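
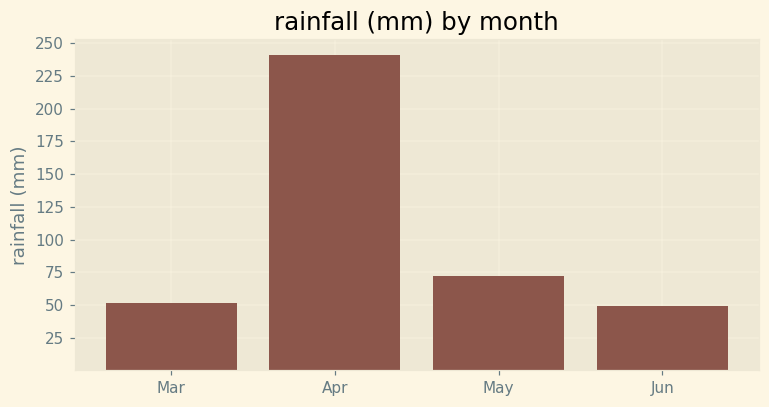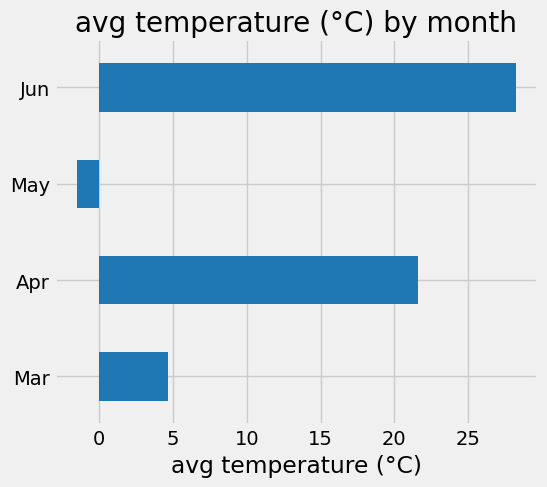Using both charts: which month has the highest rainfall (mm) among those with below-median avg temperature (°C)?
Chart 2 median avg temperature (°C) ≈ 15; below-median months: Mar, May. Among those, May has the highest rainfall (mm) (≈ 75).

May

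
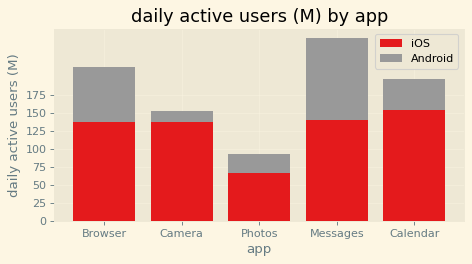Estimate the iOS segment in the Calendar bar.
≈ 150

iOS top ≈ 150, bottom ≈ 0; segment ≈ 150.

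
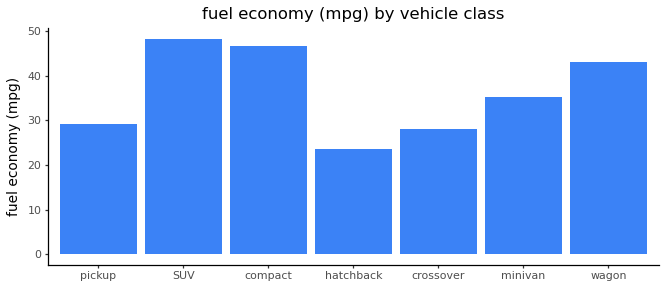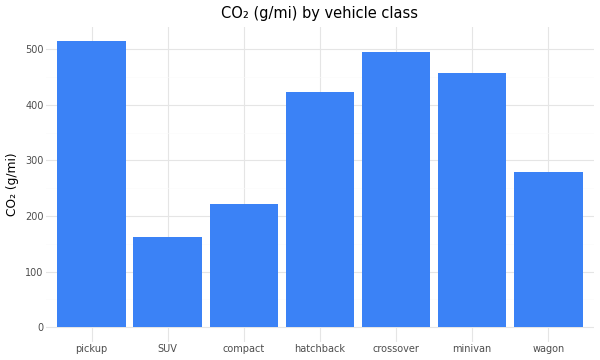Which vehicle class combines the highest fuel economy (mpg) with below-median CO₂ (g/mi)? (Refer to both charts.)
Chart 2 median CO₂ (g/mi) ≈ 400; below-median vehicle classes: SUV, compact, wagon. Among those, SUV has the highest fuel economy (mpg) (≈ 50).

SUV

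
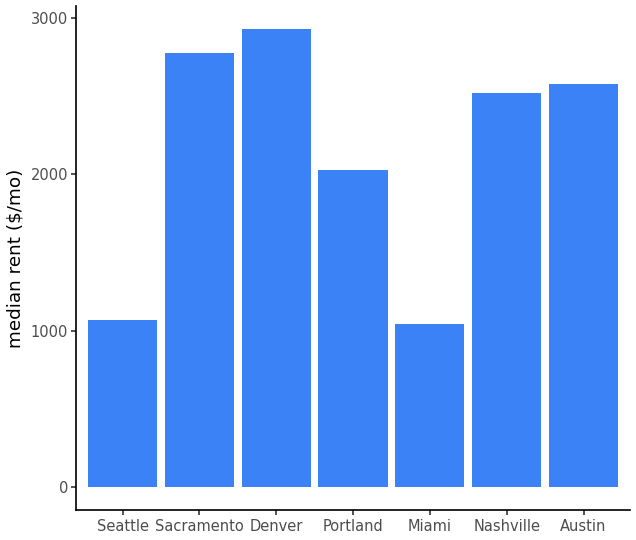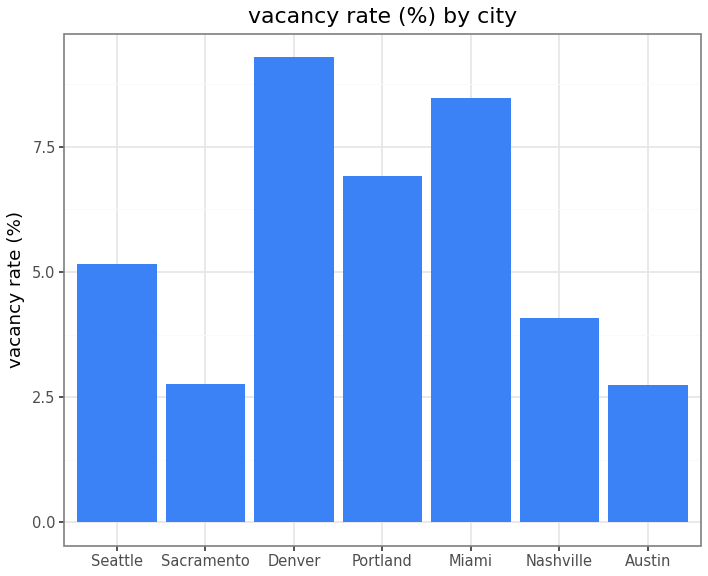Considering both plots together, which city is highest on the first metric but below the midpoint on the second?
Chart 2 median vacancy rate (%) ≈ 5; below-median cities: Sacramento, Nashville, Austin. Among those, Sacramento has the highest median rent ($/mo) (≈ 3000).

Sacramento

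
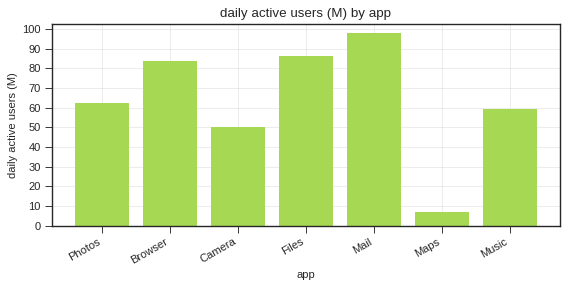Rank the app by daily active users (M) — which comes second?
Top 3: Mail ≈ 100, Files ≈ 90, Browser ≈ 80.

Files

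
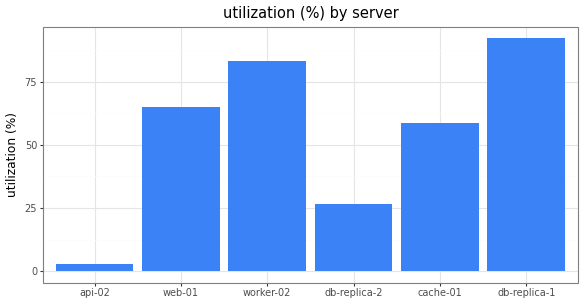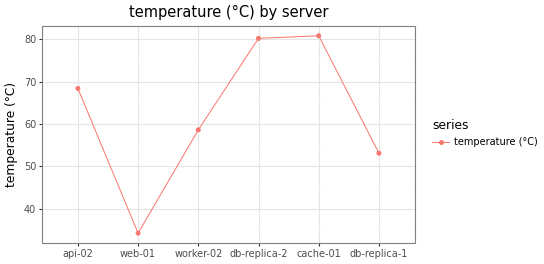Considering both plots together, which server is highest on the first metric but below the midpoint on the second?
db-replica-1

Chart 2 median temperature (°C) ≈ 60; below-median servers: web-01, worker-02, db-replica-1. Among those, db-replica-1 has the highest utilization (%) (≈ 90).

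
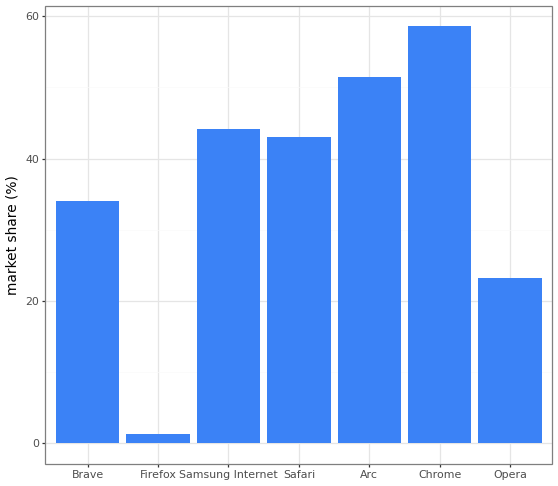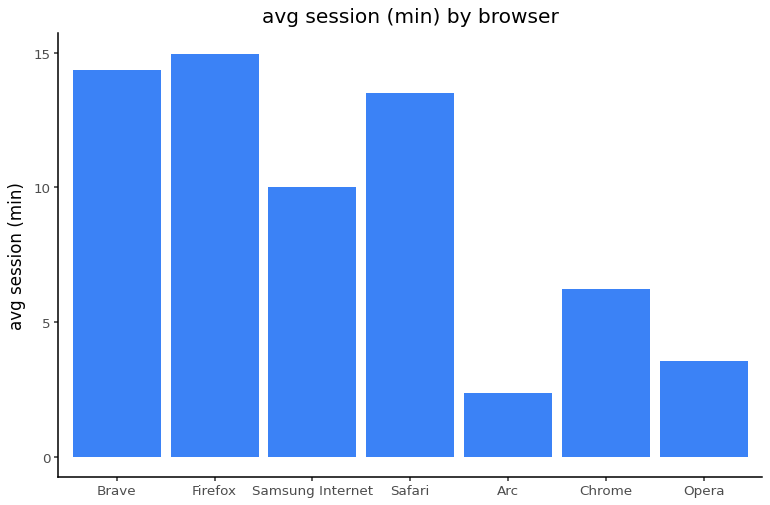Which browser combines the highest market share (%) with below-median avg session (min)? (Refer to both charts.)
Chrome

Chart 2 median avg session (min) ≈ 10; below-median browsers: Arc, Chrome, Opera. Among those, Chrome has the highest market share (%) (≈ 60).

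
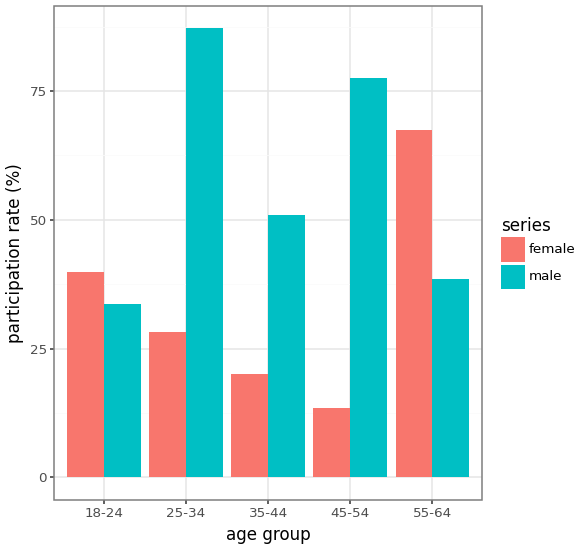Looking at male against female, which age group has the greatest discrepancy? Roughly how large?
45-54, ≈ 70 %

45-54: male ≈ 80, female ≈ 10 → gap ≈ 70. Next-largest (25-34) is only ≈ 60.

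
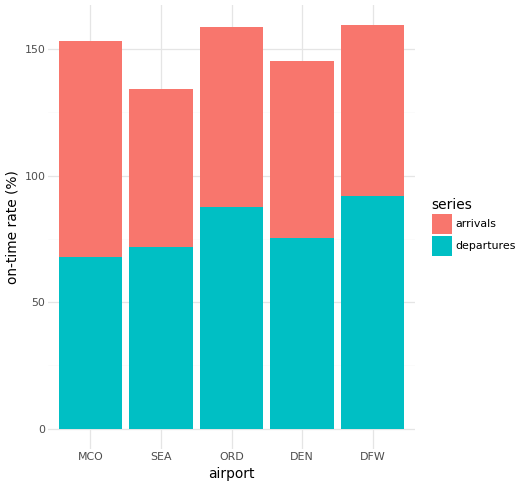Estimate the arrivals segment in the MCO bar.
≈ 100

arrivals top ≈ 160, bottom ≈ 60; segment ≈ 100.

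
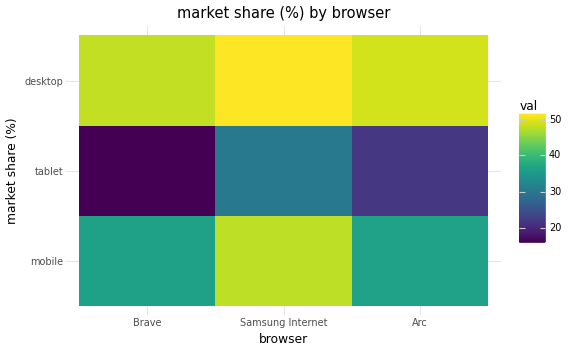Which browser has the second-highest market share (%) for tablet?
Top 3 for tablet: Samsung Internet ≈ 30, Arc ≈ 20, Brave ≈ 15.

Arc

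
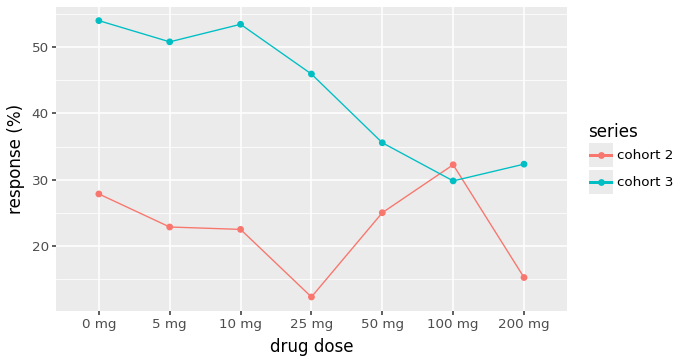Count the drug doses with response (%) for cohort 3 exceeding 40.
4

Above 40: 0 mg, 5 mg, 10 mg, 25 mg.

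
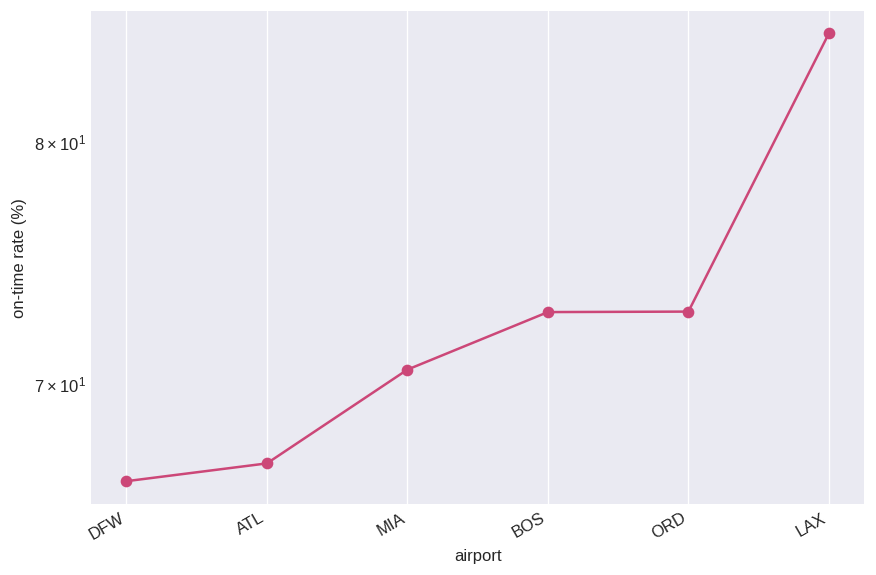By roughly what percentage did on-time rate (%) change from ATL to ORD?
ATL ≈ 66, ORD ≈ 72; (72 − 66) / 66 ≈ +9.1%.

≈ +9.1%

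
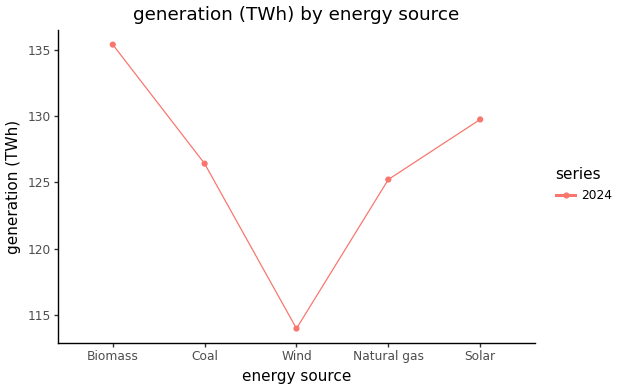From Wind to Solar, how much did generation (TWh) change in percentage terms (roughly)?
≈ +14%

Wind ≈ 114, Solar ≈ 130; (130 − 114) / 114 ≈ +14%.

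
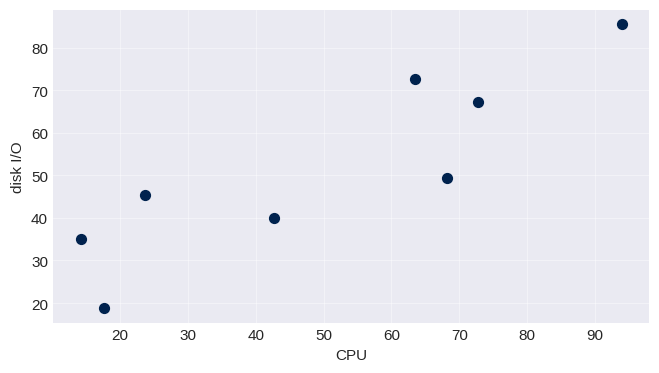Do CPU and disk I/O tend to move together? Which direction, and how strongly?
positive, strong

Points are positively correlated; strong (|r| ≈ 0.9).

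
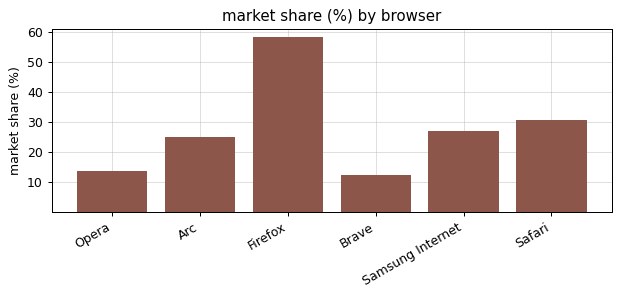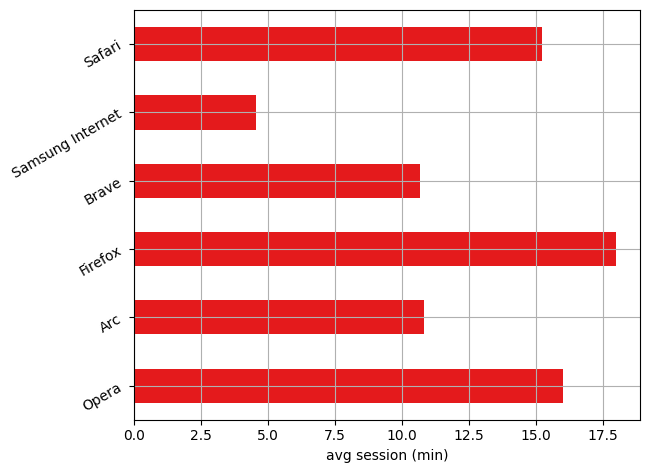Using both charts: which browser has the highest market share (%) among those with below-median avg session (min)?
Chart 2 median avg session (min) ≈ 14; below-median browsers: Arc, Brave, Samsung Internet. Among those, Samsung Internet has the highest market share (%) (≈ 30).

Samsung Internet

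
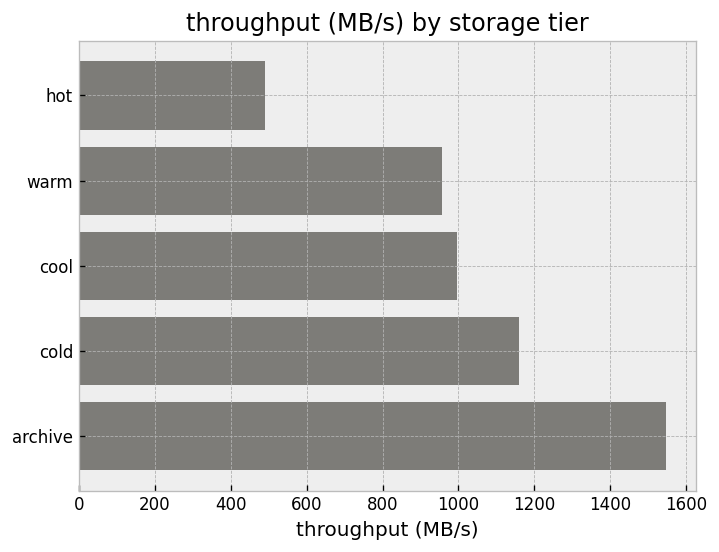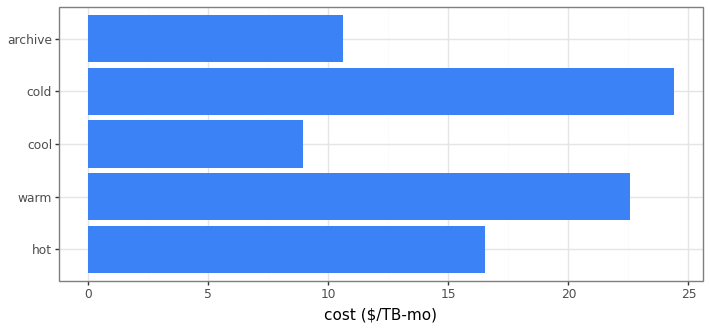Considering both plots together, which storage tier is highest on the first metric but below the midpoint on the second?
Chart 2 median cost ($/TB-mo) ≈ 15; below-median storage tiers: cool, archive. Among those, archive has the highest throughput (MB/s) (≈ 1600).

archive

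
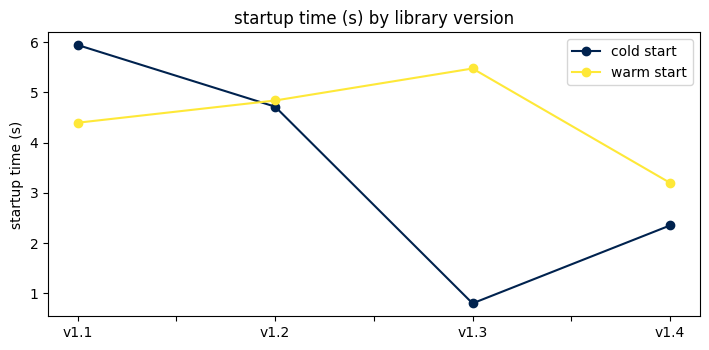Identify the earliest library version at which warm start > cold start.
v1.2

v1.1: warm start ≈ 4.5 vs cold start ≈ 6.0 (not yet); v1.2: warm start ≈ 5.0 vs cold start ≈ 4.5 (first crossover).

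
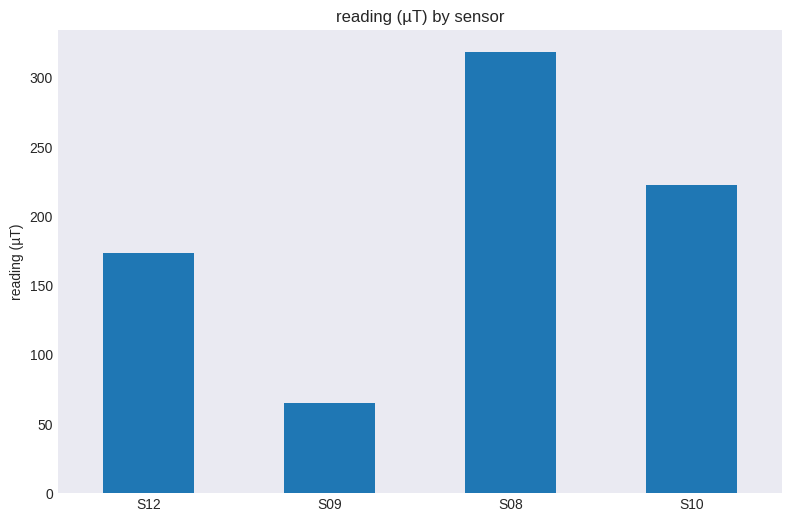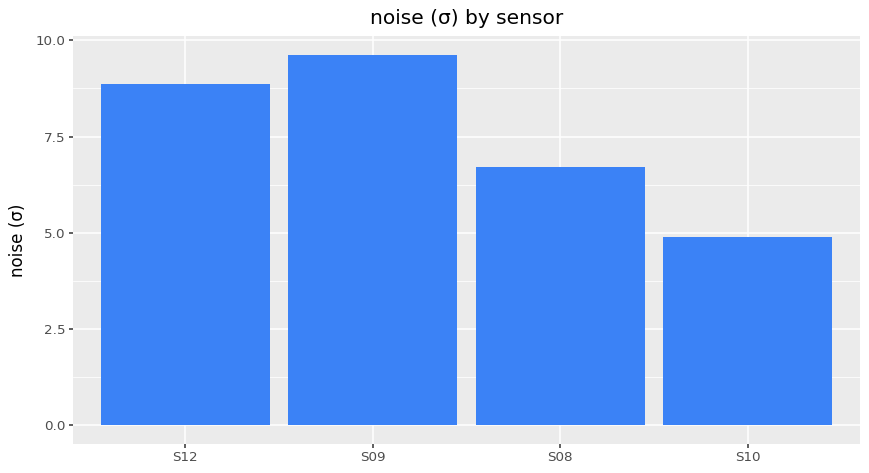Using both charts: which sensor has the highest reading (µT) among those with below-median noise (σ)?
Chart 2 median noise (σ) ≈ 8; below-median sensors: S08, S10. Among those, S08 has the highest reading (µT) (≈ 300).

S08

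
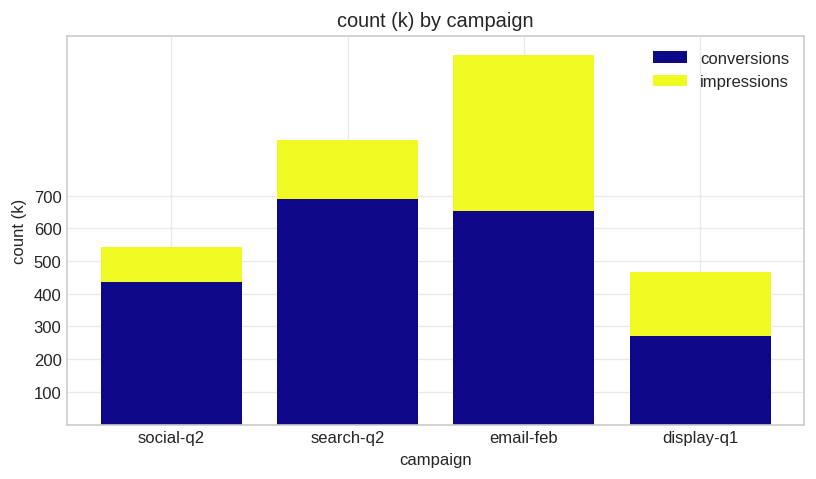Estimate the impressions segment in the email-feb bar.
≈ 400

impressions top ≈ 1100, bottom ≈ 700; segment ≈ 400.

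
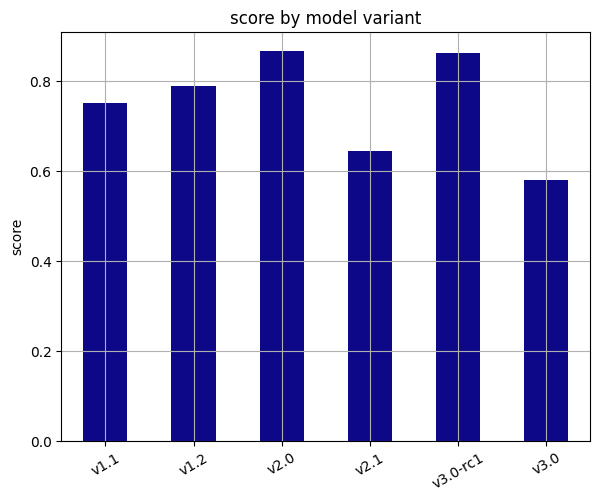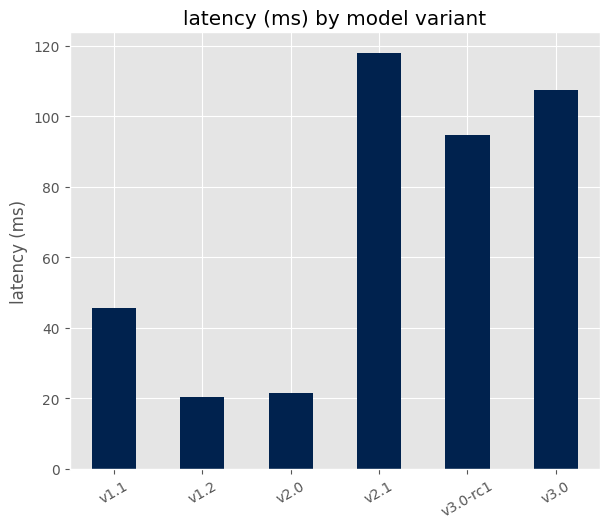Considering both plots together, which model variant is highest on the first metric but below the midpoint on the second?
v2.0

Chart 2 median latency (ms) ≈ 80; below-median model variants: v1.1, v1.2, v2.0. Among those, v2.0 has the highest score (≈ 0.9).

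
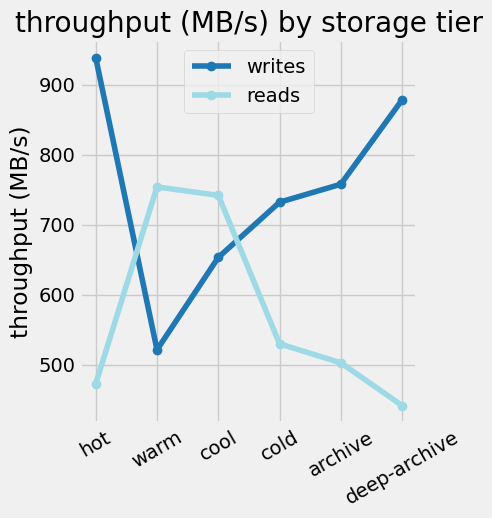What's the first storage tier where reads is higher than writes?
hot: reads ≈ 450 vs writes ≈ 950 (not yet); warm: reads ≈ 750 vs writes ≈ 500 (first crossover).

warm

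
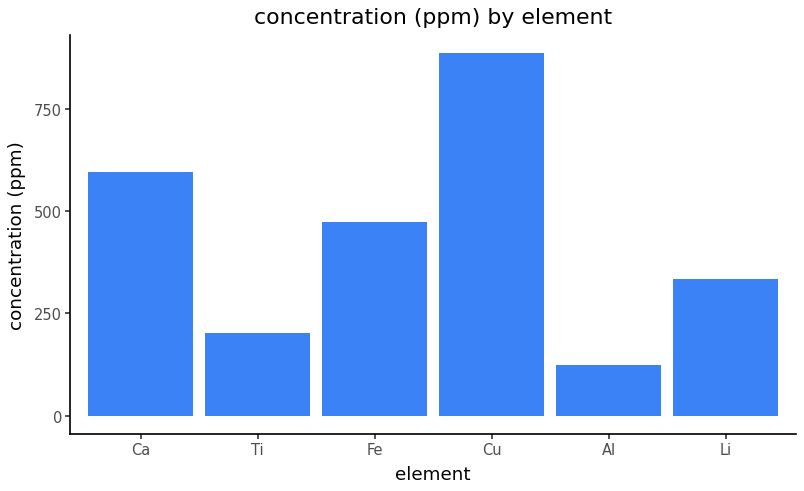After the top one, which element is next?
Top 3: Cu ≈ 900, Ca ≈ 600, Fe ≈ 500.

Ca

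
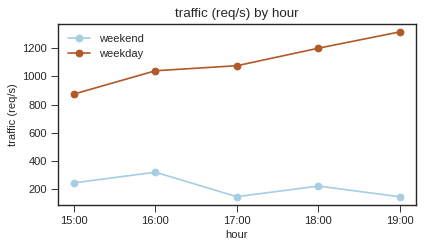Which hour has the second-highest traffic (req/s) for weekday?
18:00

Top 3 for weekday: 19:00 ≈ 1300, 18:00 ≈ 1200, 17:00 ≈ 1100.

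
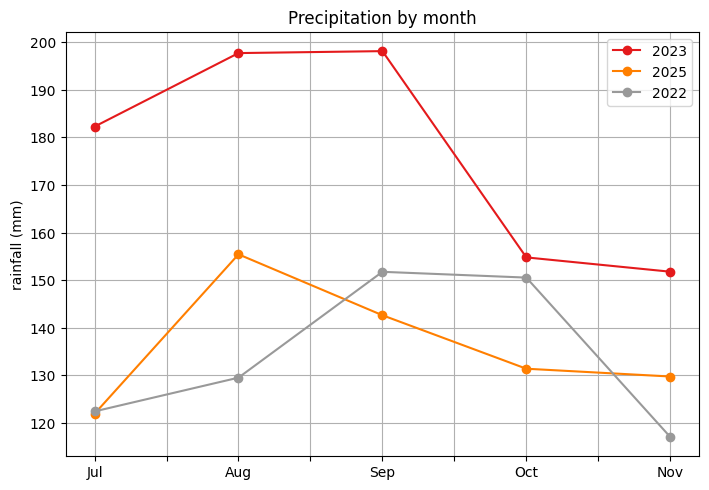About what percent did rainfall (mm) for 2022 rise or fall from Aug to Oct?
≈ +15.4%

Aug ≈ 130, Oct ≈ 150; (150 − 130) / 130 ≈ +15.4%.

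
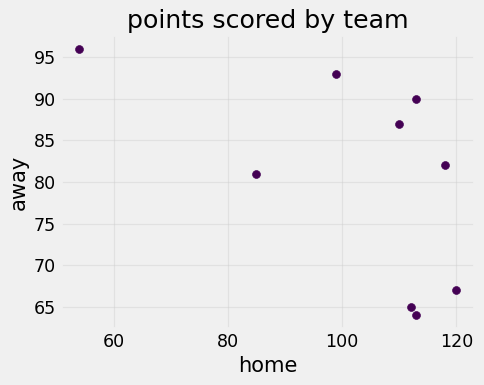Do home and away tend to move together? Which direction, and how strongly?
negative, moderate

Points are negatively correlated; moderate (|r| ≈ 0.6).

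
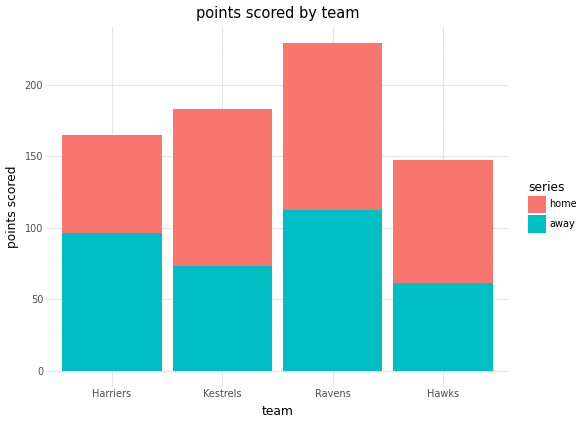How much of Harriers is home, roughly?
home top ≈ 160, bottom ≈ 100; segment ≈ 60.

≈ 60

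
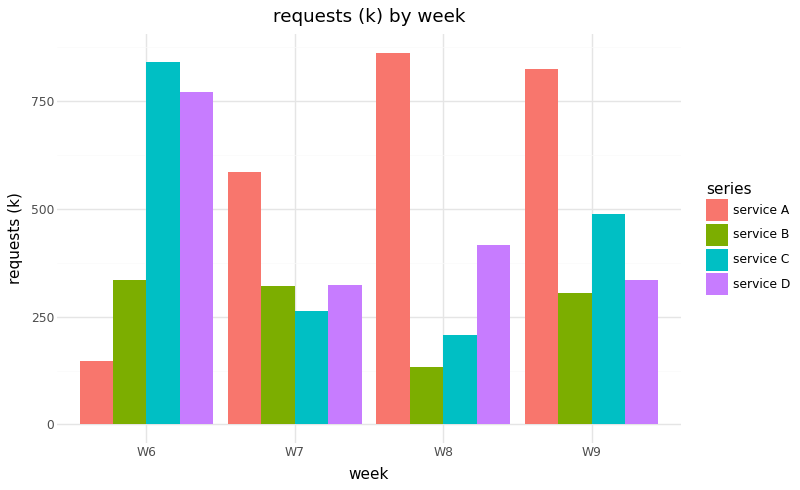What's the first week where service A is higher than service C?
W7

W6: service A ≈ 100 vs service C ≈ 800 (not yet); W7: service A ≈ 600 vs service C ≈ 300 (first crossover).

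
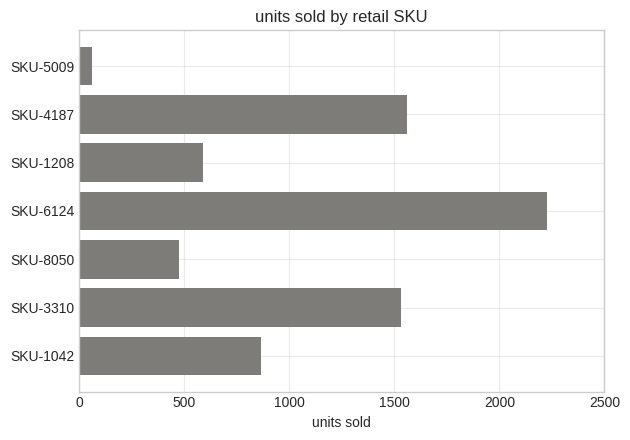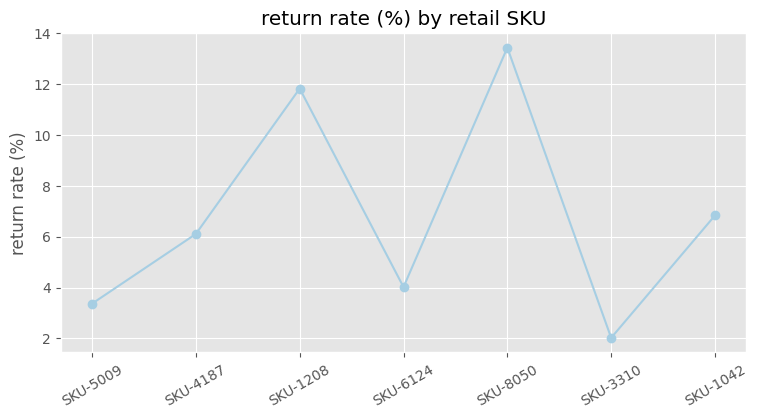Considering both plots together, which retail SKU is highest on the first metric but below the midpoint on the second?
Chart 2 median return rate (%) ≈ 6; below-median retail SKUs: SKU-5009, SKU-6124, SKU-3310. Among those, SKU-6124 has the highest units sold (≈ 2000).

SKU-6124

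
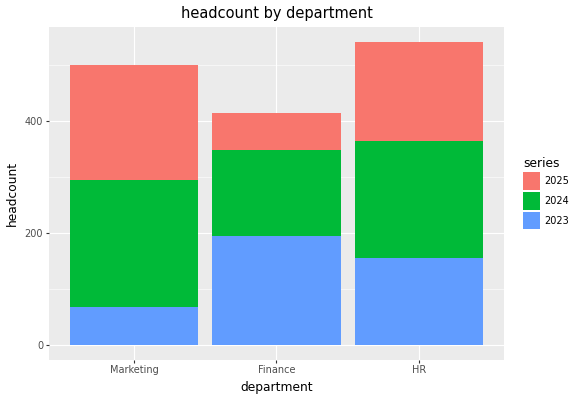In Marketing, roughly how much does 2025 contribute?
2025 top ≈ 500, bottom ≈ 300; segment ≈ 200.

≈ 200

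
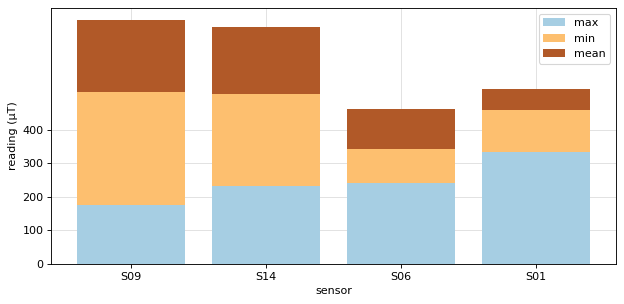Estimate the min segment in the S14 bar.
min top ≈ 500, bottom ≈ 200; segment ≈ 300.

≈ 300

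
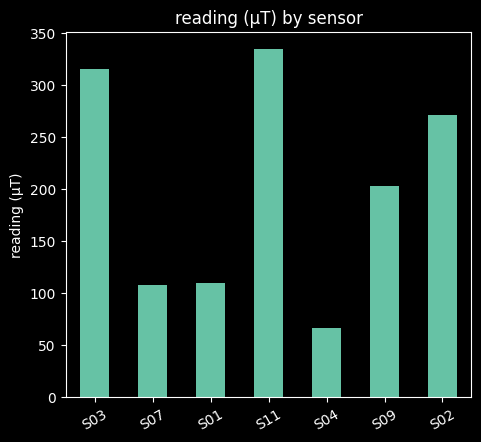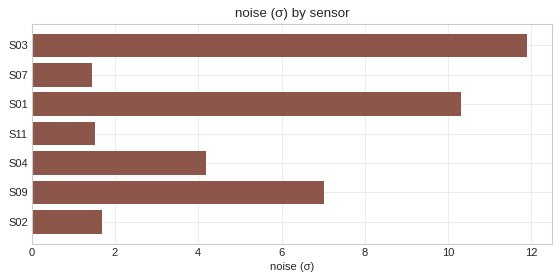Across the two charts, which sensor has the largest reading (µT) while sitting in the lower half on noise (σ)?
Chart 2 median noise (σ) ≈ 4; below-median sensors: S07, S11, S02. Among those, S11 has the highest reading (µT) (≈ 350).

S11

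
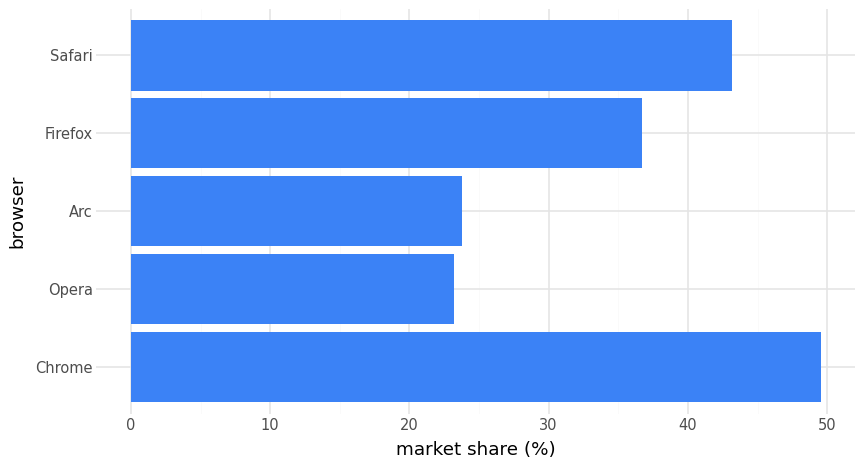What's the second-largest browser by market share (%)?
Safari

Top 3: Chrome ≈ 50, Safari ≈ 45, Firefox ≈ 35.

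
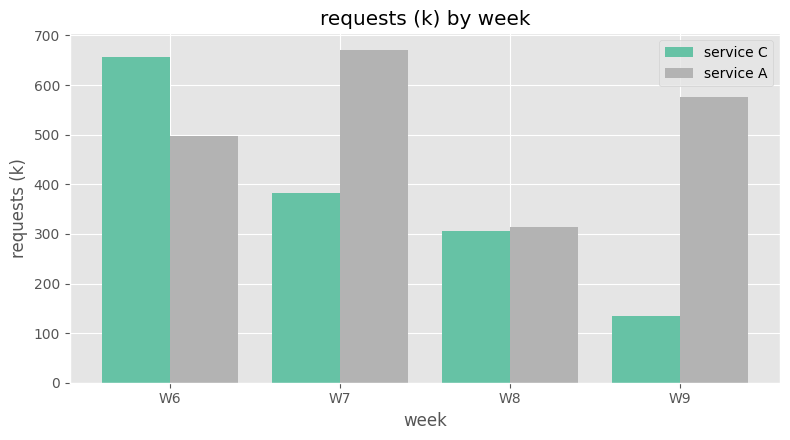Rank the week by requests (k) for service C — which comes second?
Top 3 for service C: W6 ≈ 700, W7 ≈ 400, W8 ≈ 300.

W7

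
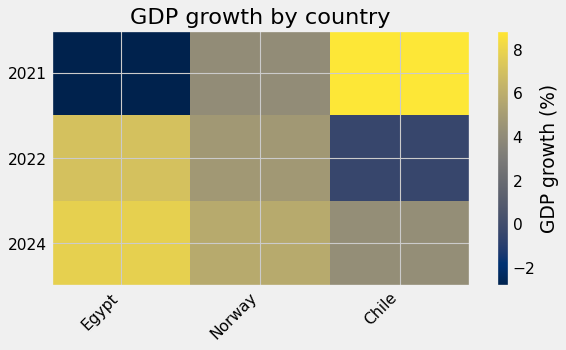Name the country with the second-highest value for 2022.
Top 3 for 2022: Egypt ≈ 7, Norway ≈ 5, Chile ≈ 0.

Norway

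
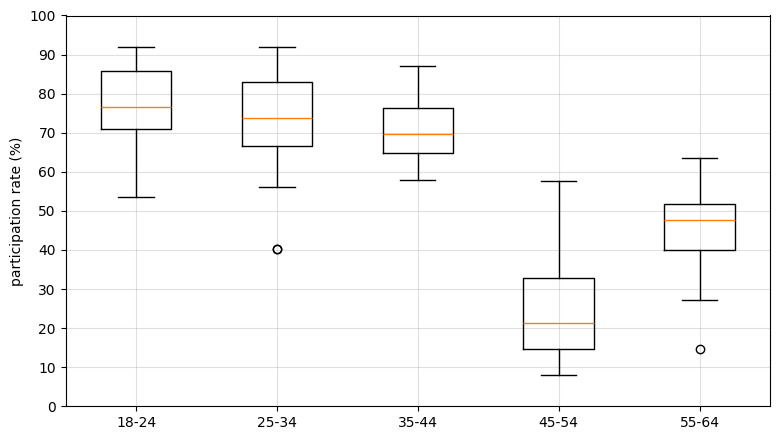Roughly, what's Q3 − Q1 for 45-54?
≈ 20

Q3 ≈ 30, Q1 ≈ 10; IQR ≈ 20.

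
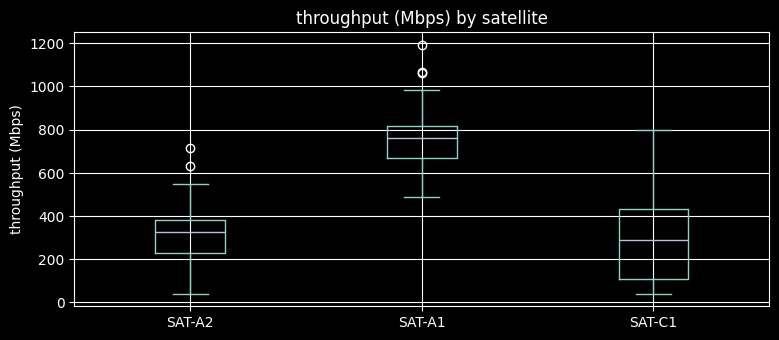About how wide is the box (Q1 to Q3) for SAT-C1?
Q3 ≈ 450, Q1 ≈ 100; IQR ≈ 350.

≈ 350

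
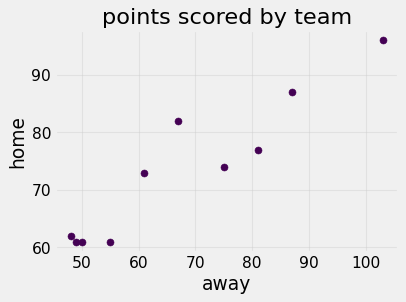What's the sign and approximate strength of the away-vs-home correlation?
positive, strong

Points are positively correlated; strong (|r| ≈ 0.9).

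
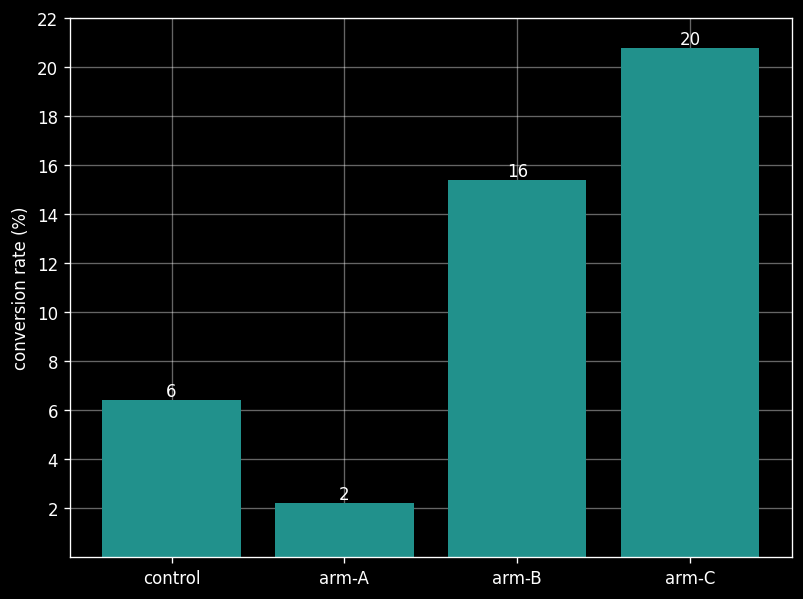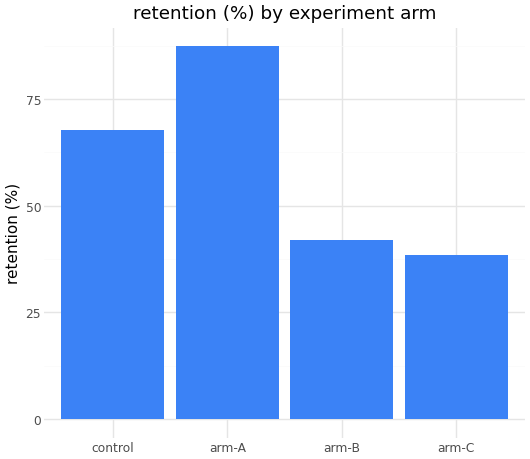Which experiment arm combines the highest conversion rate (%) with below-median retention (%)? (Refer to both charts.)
Chart 2 median retention (%) ≈ 50; below-median experiment arms: arm-B, arm-C. Among those, arm-C has the highest conversion rate (%) (≈ 20).

arm-C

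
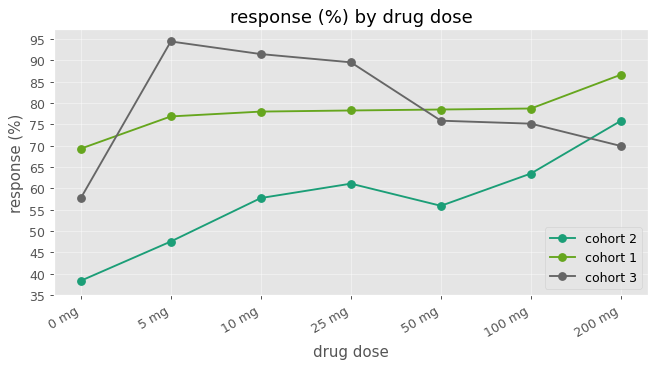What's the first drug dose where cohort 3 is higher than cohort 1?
5 mg

0 mg: cohort 3 ≈ 60 vs cohort 1 ≈ 70 (not yet); 5 mg: cohort 3 ≈ 95 vs cohort 1 ≈ 75 (first crossover).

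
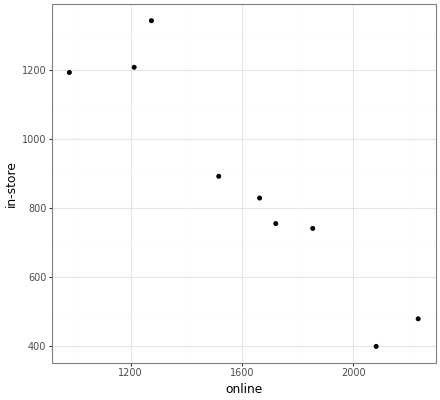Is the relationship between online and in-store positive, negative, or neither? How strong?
Points are negatively correlated; strong (|r| ≈ 0.9).

negative, strong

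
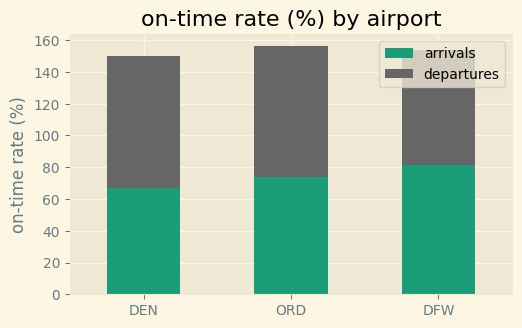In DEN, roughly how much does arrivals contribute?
≈ 60

arrivals top ≈ 60, bottom ≈ 0; segment ≈ 60.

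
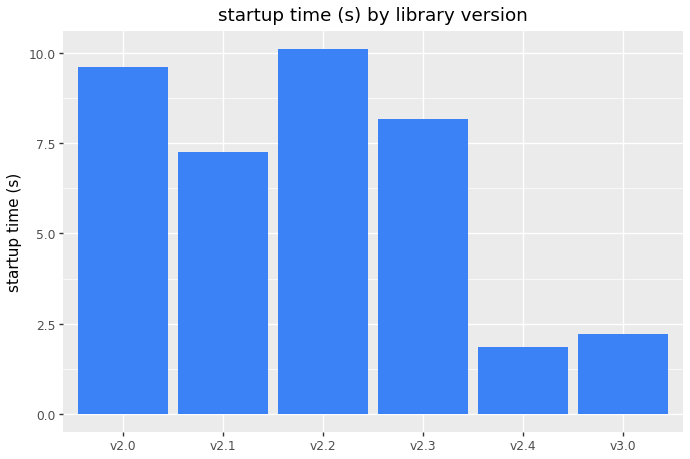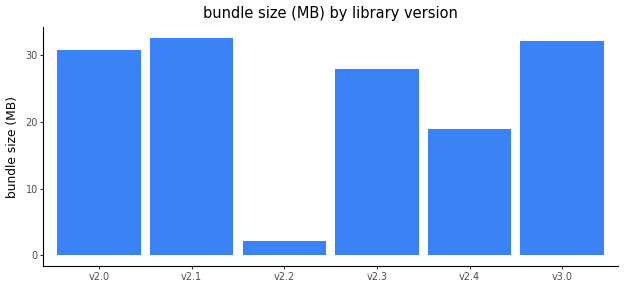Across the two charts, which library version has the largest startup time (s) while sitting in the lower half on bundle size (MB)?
Chart 2 median bundle size (MB) ≈ 30; below-median library versions: v2.2, v2.3, v2.4. Among those, v2.2 has the highest startup time (s) (≈ 10).

v2.2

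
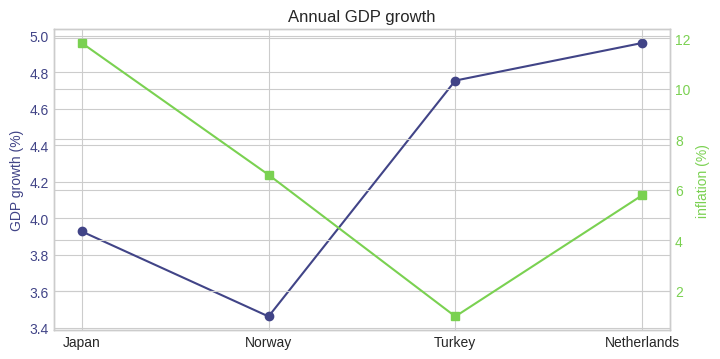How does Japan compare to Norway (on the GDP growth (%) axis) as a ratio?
Japan ≈ 4.0, Norway ≈ 3.4; 4.0/3.4 ≈ 1.18.

≈ 1.18×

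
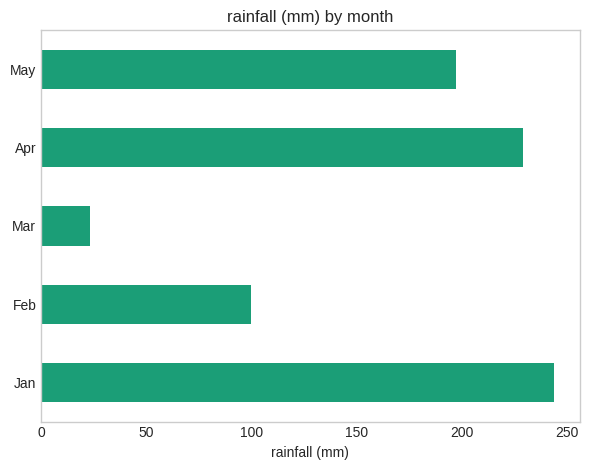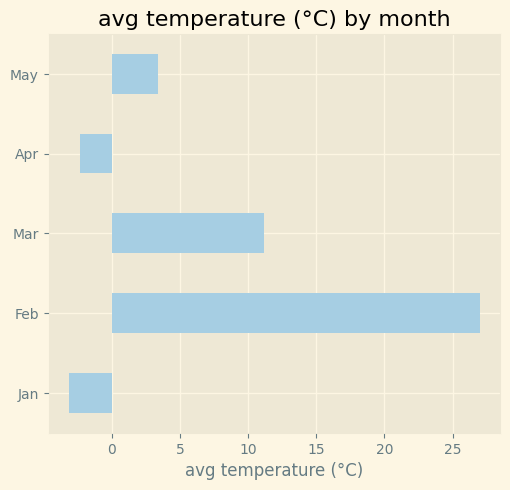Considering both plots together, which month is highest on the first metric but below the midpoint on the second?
Chart 2 median avg temperature (°C) ≈ 5; below-median months: Jan, Apr. Among those, Jan has the highest rainfall (mm) (≈ 250).

Jan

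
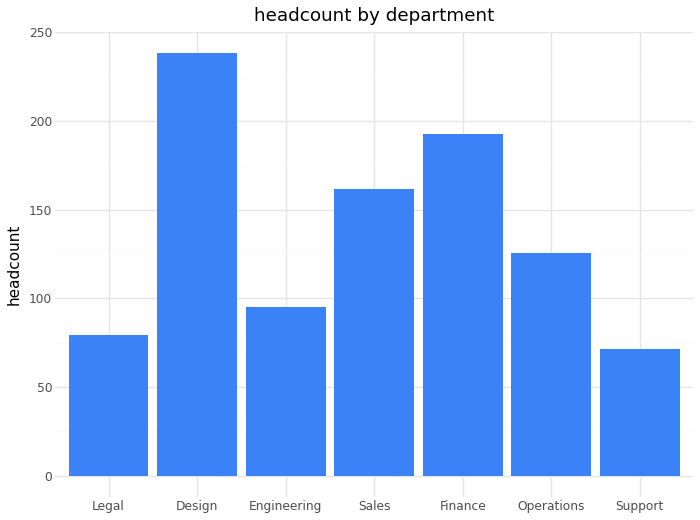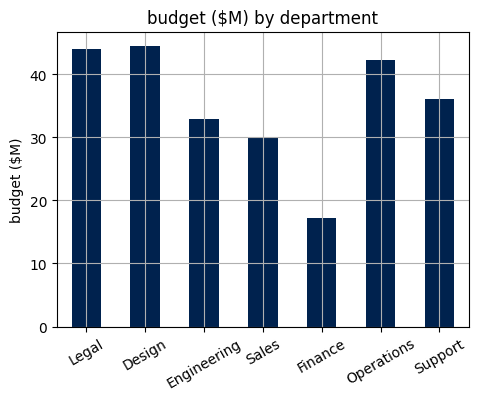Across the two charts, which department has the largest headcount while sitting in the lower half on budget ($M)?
Chart 2 median budget ($M) ≈ 35; below-median departments: Engineering, Sales, Finance. Among those, Finance has the highest headcount (≈ 200).

Finance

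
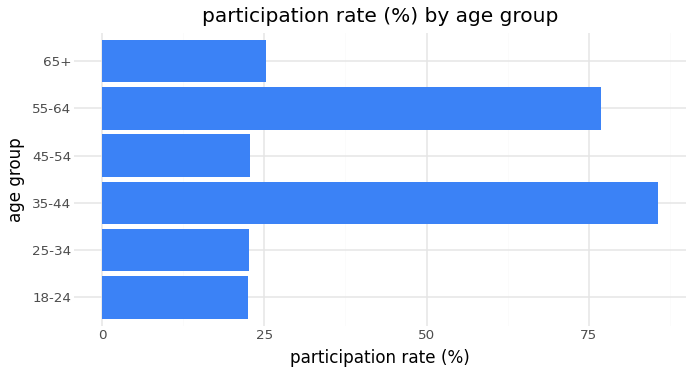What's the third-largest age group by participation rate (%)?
65+

Top 4: 35-44 ≈ 90, 55-64 ≈ 80, 65+ ≈ 30, 45-54 ≈ 20.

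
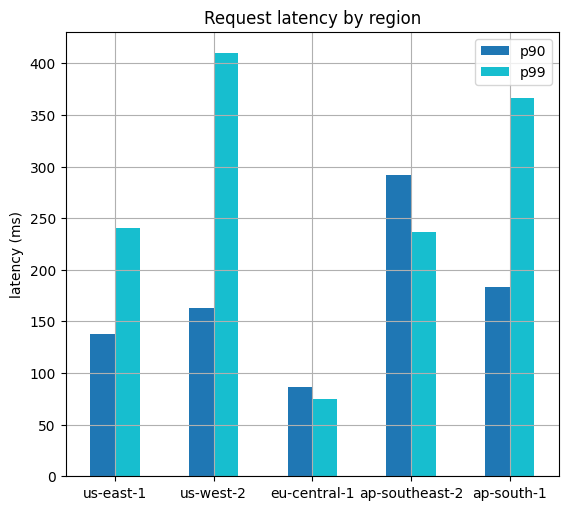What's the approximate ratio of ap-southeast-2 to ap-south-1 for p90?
ap-southeast-2 ≈ 300, ap-south-1 ≈ 200; 300/200 ≈ 1.5.

≈ 1.5×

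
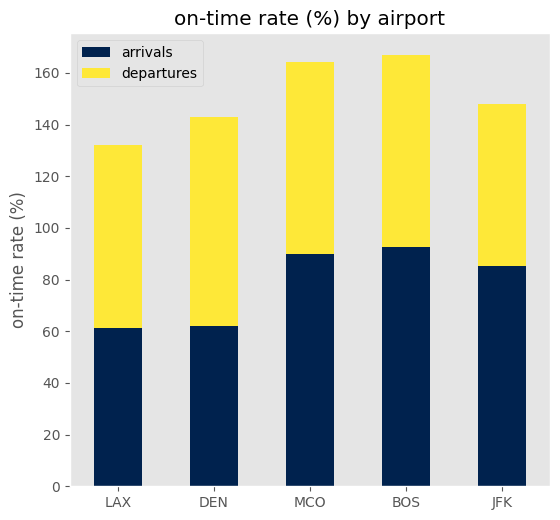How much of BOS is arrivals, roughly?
arrivals top ≈ 100, bottom ≈ 0; segment ≈ 100.

≈ 100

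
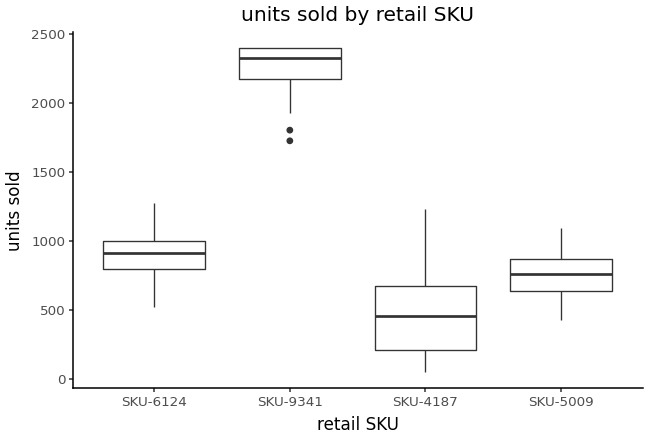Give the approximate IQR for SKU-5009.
≈ 200

Q3 ≈ 800, Q1 ≈ 600; IQR ≈ 200.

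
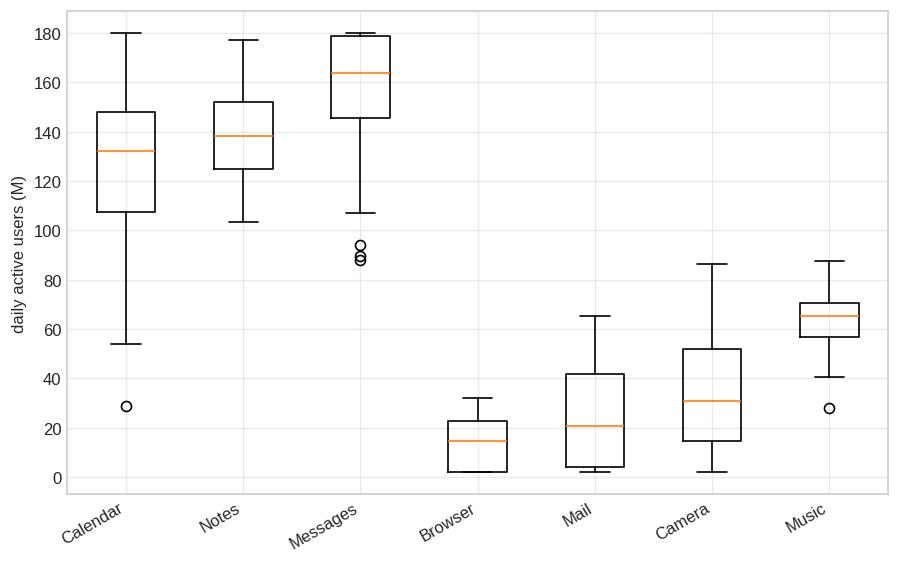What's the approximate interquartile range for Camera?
≈ 40

Q3 ≈ 60, Q1 ≈ 20; IQR ≈ 40.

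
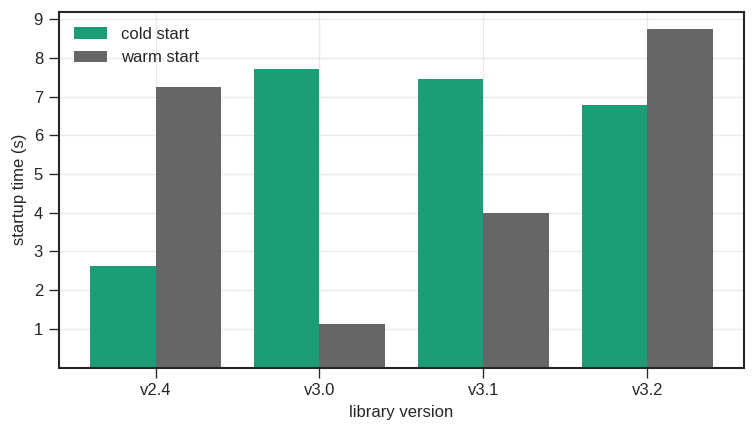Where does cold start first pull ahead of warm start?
v2.4: cold start ≈ 3 vs warm start ≈ 7 (not yet); v3.0: cold start ≈ 8 vs warm start ≈ 1 (first crossover).

v3.0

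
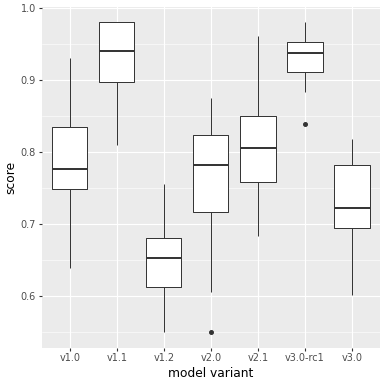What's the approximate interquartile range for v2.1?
Q3 ≈ 0.85, Q1 ≈ 0.75; IQR ≈ 0.10.

≈ 0.10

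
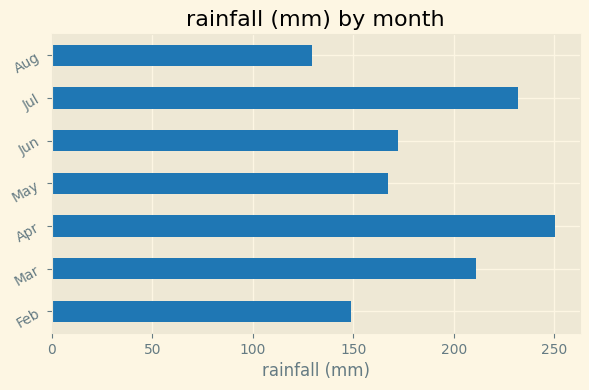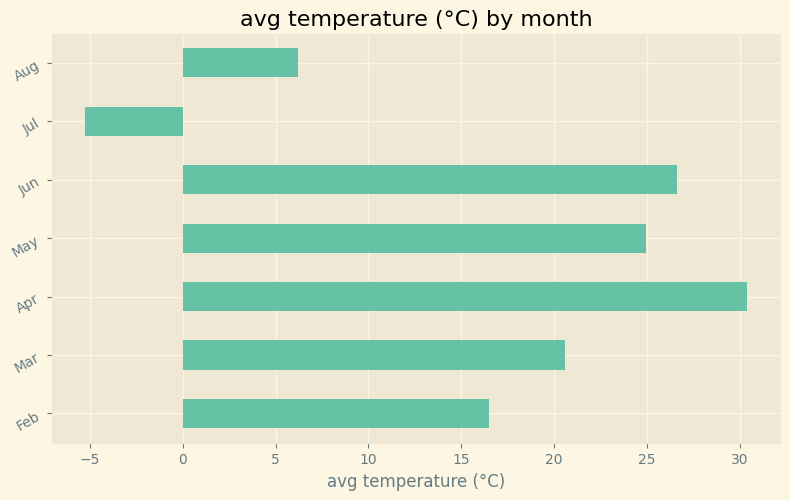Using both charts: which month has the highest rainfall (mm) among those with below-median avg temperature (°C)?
Chart 2 median avg temperature (°C) ≈ 20; below-median months: Feb, Jul, Aug. Among those, Jul has the highest rainfall (mm) (≈ 225).

Jul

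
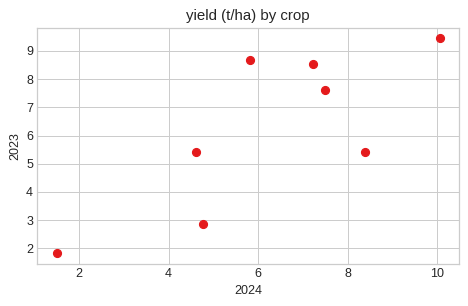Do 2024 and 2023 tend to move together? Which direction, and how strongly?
positive, strong

Points are positively correlated; strong (|r| ≈ 0.8).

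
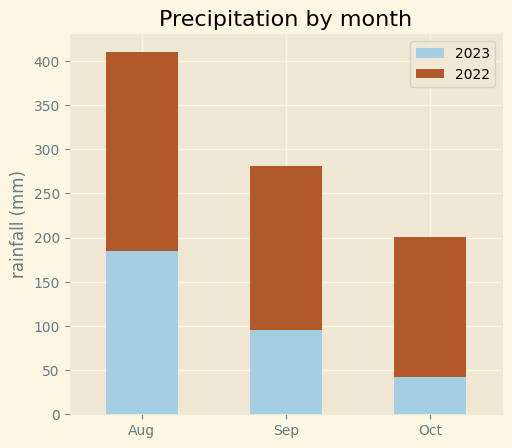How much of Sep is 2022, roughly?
≈ 200

2022 top ≈ 300, bottom ≈ 100; segment ≈ 200.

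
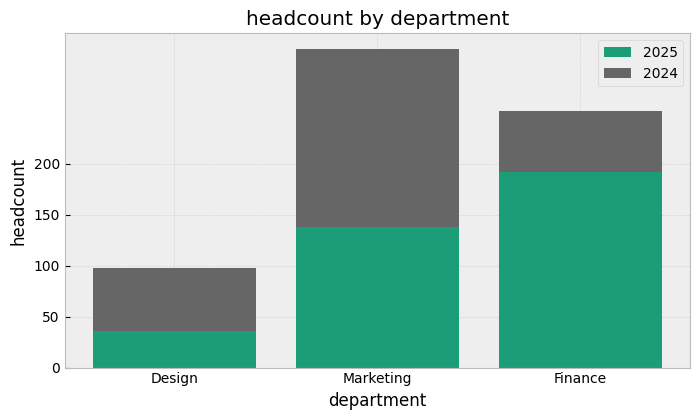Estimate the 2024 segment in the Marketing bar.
2024 top ≈ 300, bottom ≈ 150; segment ≈ 150.

≈ 150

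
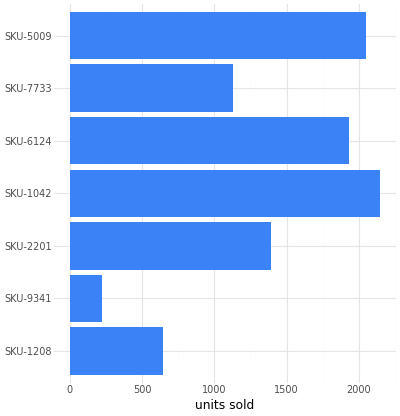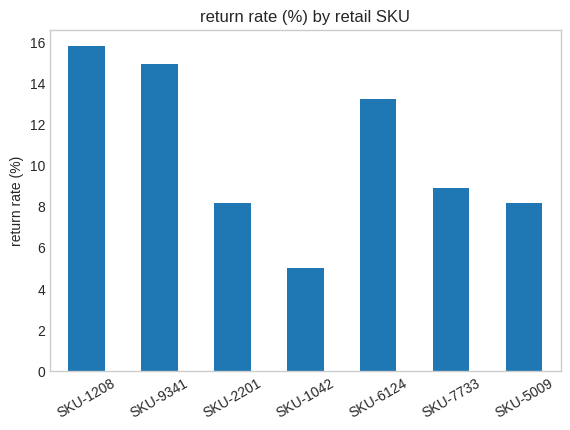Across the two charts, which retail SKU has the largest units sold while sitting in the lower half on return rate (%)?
SKU-1042

Chart 2 median return rate (%) ≈ 8; below-median retail SKUs: SKU-2201, SKU-1042, SKU-5009. Among those, SKU-1042 has the highest units sold (≈ 2200).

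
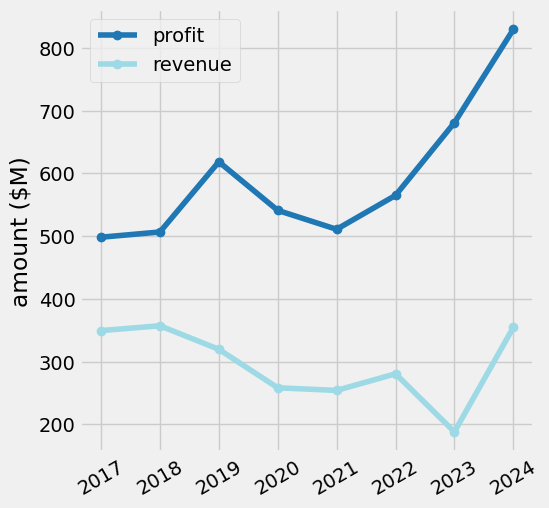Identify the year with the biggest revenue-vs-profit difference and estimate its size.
2023: revenue ≈ 200, profit ≈ 700 → gap ≈ 500. Next-largest (2024) is only ≈ 400.

2023, ≈ 500 $M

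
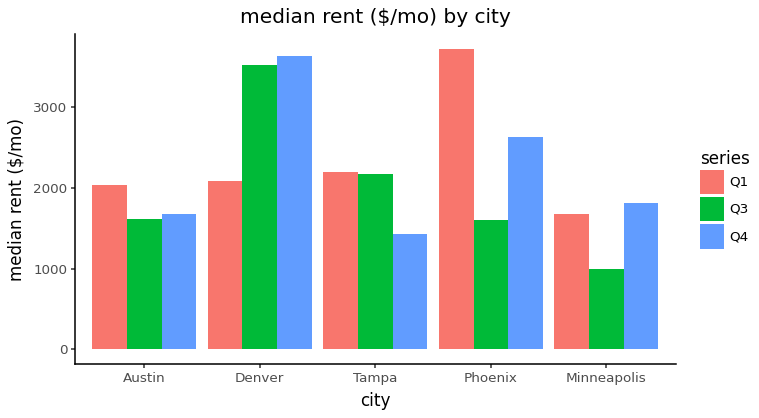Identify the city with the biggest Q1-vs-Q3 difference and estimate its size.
Phoenix, ≈ 2000 $/mo

Phoenix: Q1 ≈ 3500, Q3 ≈ 1500 → gap ≈ 2000. Next-largest (Denver) is only ≈ 1500.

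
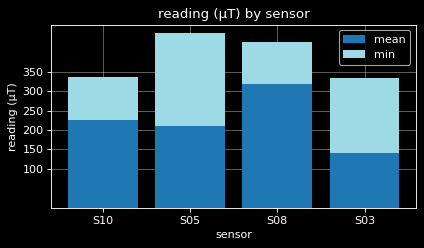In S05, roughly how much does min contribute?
min top ≈ 450, bottom ≈ 200; segment ≈ 250.

≈ 250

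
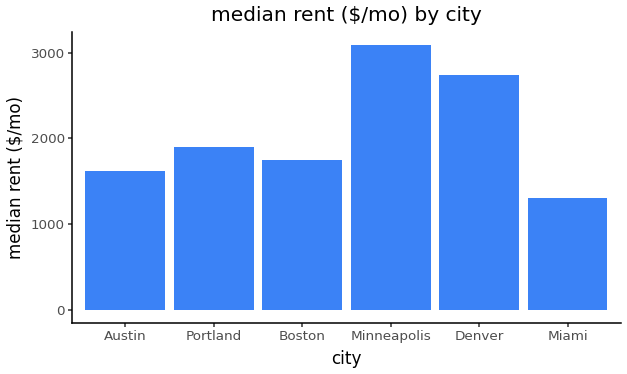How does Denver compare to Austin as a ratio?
≈ 1.67×

Denver ≈ 2500, Austin ≈ 1500; 2500/1500 ≈ 1.67.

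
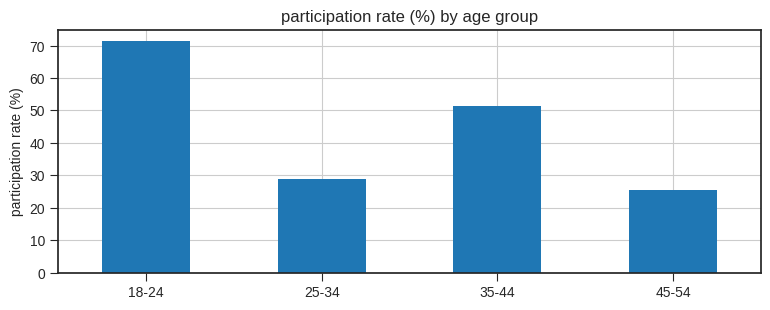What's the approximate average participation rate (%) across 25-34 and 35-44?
(30 + 50) / 2 ≈ 40.

≈ 40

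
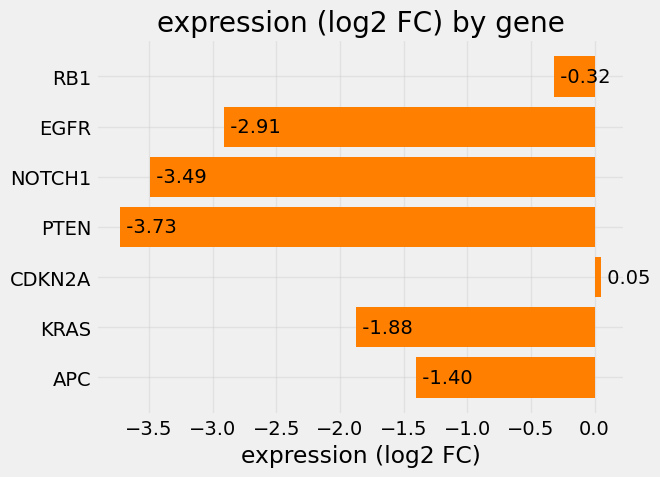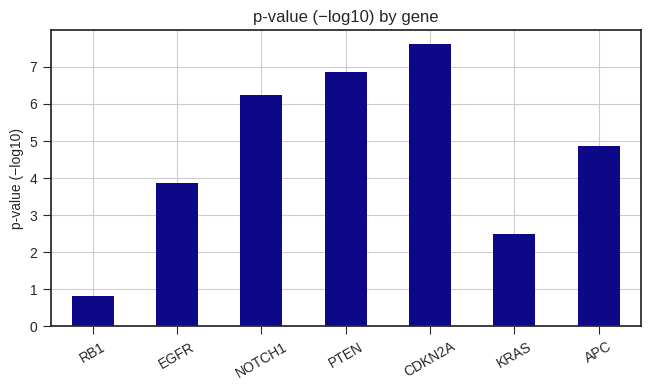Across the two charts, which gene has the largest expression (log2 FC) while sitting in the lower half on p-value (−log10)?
RB1

Chart 2 median p-value (−log10) ≈ 5; below-median genes: RB1, EGFR, KRAS. Among those, RB1 has the highest expression (log2 FC) (≈ -0.32).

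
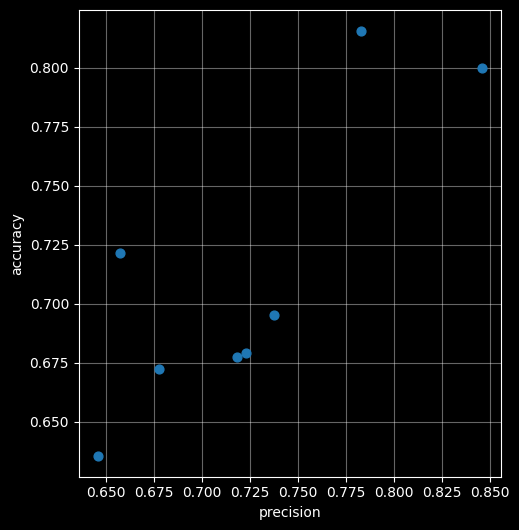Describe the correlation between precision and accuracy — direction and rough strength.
positive, strong

Points are positively correlated; strong (|r| ≈ 0.8).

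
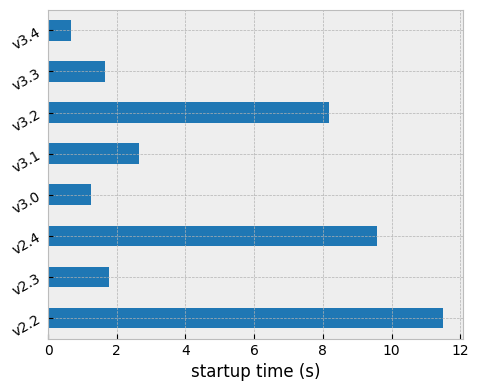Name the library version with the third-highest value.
v3.2

Top 4: v2.2 ≈ 12, v2.4 ≈ 10, v3.2 ≈ 8, v3.1 ≈ 3.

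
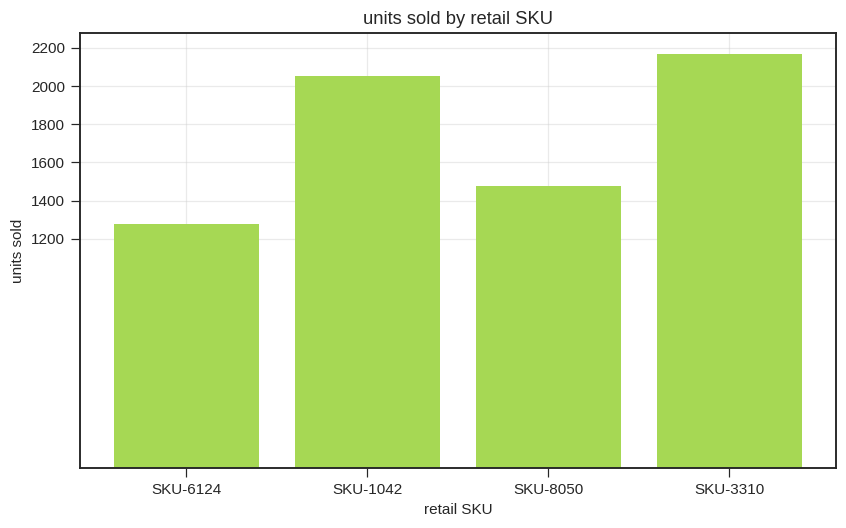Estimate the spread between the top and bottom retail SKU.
Max SKU-3310 ≈ 2200, min SKU-6124 ≈ 1200; range ≈ 1000.

≈ 1000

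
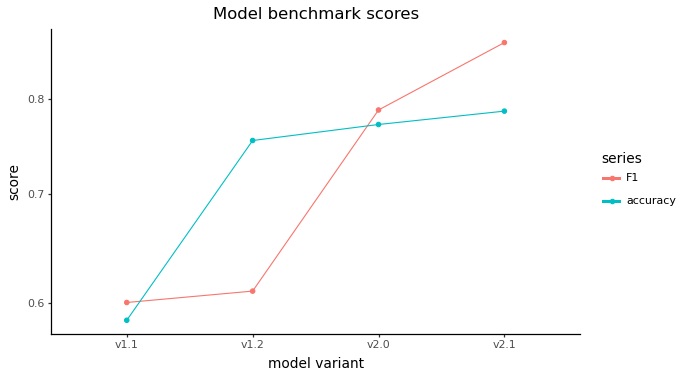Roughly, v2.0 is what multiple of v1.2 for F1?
v2.0 ≈ 0.80, v1.2 ≈ 0.60; 0.80/0.60 ≈ 1.33.

≈ 1.33×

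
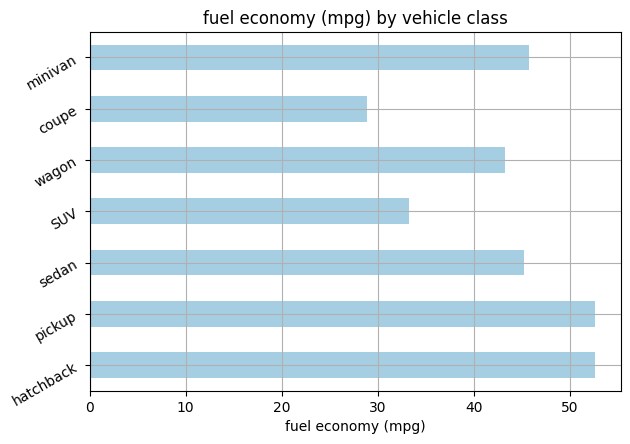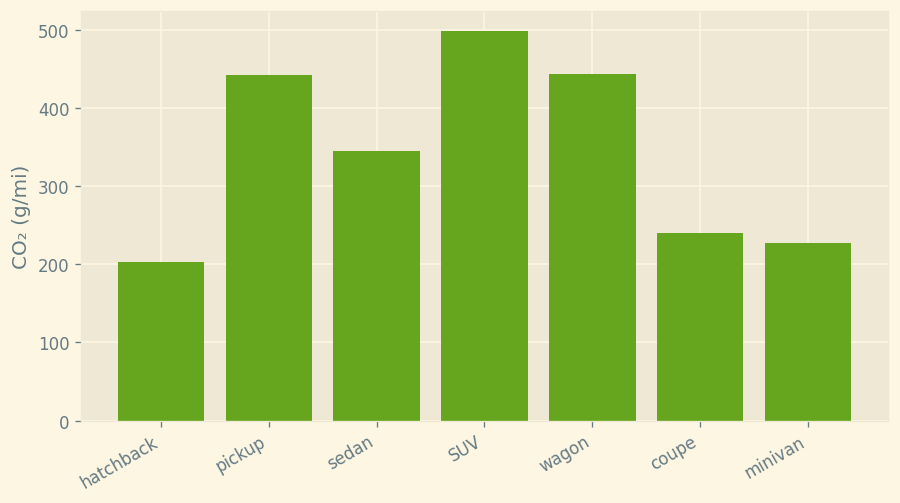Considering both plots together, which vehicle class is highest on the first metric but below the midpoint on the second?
Chart 2 median CO₂ (g/mi) ≈ 350; below-median vehicle classes: hatchback, coupe, minivan. Among those, hatchback has the highest fuel economy (mpg) (≈ 55).

hatchback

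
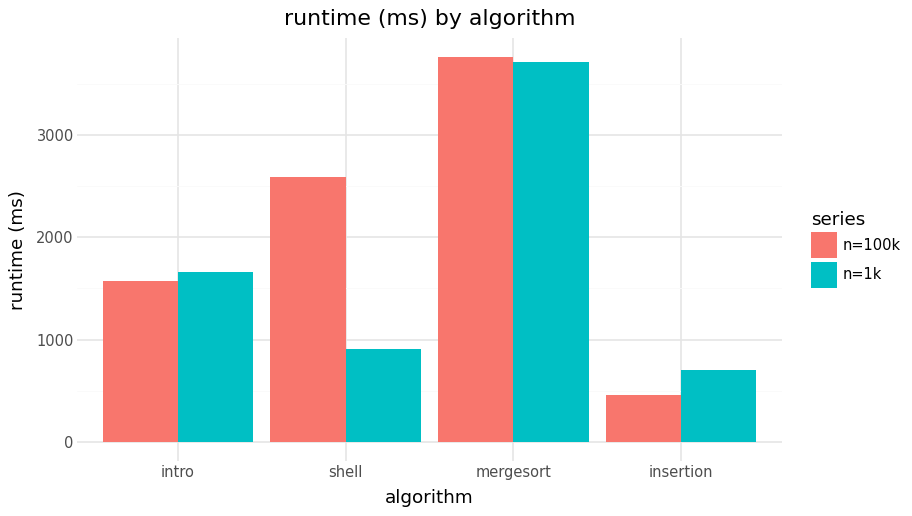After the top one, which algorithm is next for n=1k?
Top 3 for n=1k: mergesort ≈ 3500, intro ≈ 1500, shell ≈ 1000.

intro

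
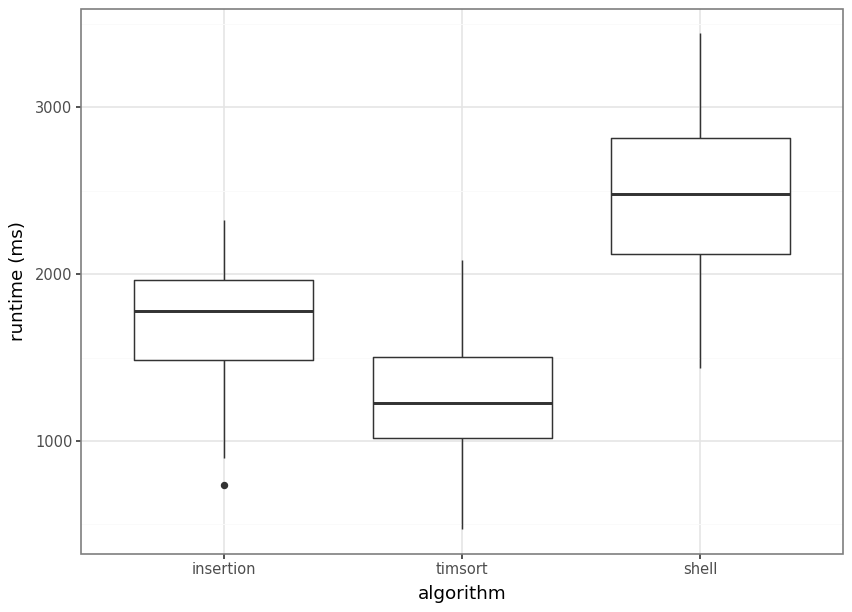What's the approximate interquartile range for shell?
≈ 600

Q3 ≈ 2800, Q1 ≈ 2200; IQR ≈ 600.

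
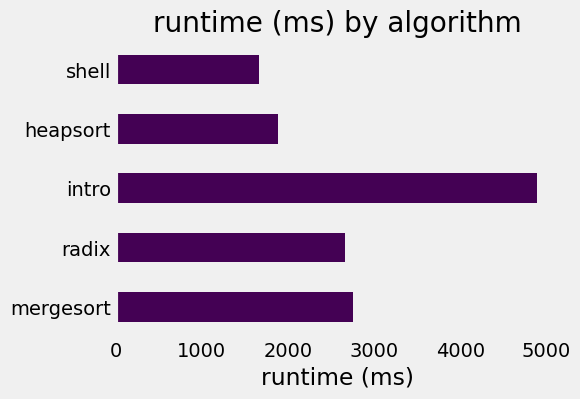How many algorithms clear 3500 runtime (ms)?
Above 3500: intro.

1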